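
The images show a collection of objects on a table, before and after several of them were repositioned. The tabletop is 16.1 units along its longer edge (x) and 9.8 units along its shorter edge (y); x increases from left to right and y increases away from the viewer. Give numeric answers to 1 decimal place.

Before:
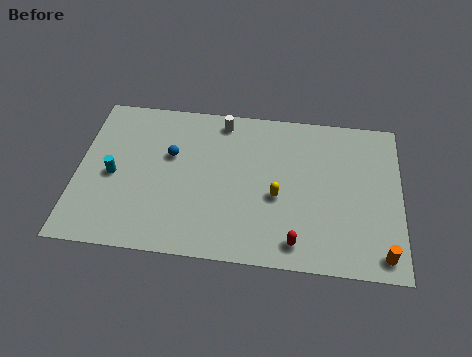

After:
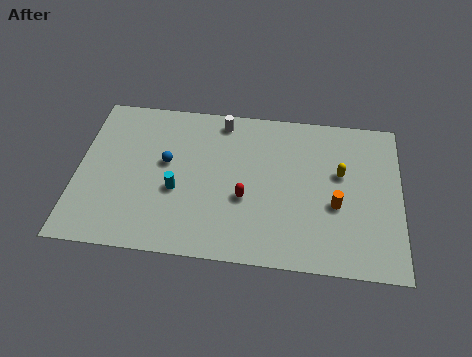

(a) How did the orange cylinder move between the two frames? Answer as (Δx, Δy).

(-2.3, 2.7)

The orange cylinder started near (15.2, 1.2) and ended near (12.9, 3.9).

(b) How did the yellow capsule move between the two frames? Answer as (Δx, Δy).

(3.1, 1.8)

The yellow capsule started near (10.0, 4.1) and ended near (13.1, 5.9).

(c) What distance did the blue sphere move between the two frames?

0.5

The blue sphere moved from about (4.6, 6.1) to (4.4, 5.6), a distance of √(0.2² + 0.5²) ≈ 0.5.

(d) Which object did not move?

the white cylinder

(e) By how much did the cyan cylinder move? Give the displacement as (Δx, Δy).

(3.2, -0.6)

The cyan cylinder was at about (1.8, 4.5) and moved to about (5.0, 3.9).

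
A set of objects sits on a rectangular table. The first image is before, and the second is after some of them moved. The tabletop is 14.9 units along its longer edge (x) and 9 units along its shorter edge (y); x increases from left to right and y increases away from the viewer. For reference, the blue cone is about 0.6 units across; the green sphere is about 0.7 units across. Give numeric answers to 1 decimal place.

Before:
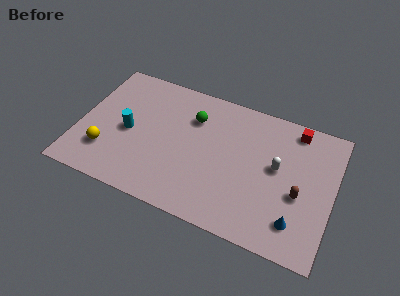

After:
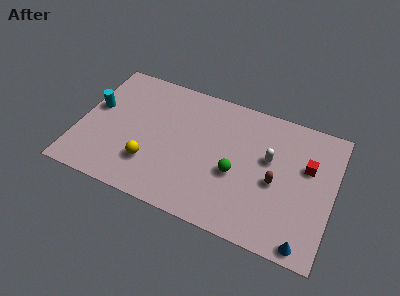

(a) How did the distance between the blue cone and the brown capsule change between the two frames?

+2.0

The distance was about 1.8 in the first image and 3.8 in the second, so they moved 2.0 units further apart.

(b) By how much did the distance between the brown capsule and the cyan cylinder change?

+0.8

Before: roughly 10.1 units apart; after: 10.9. That's 0.8 units further apart.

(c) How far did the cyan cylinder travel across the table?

2.3

From (2.9, 4.2) to (0.8, 5.2), the cyan cylinder covered √(2.1² + 1.0²) ≈ 2.3 units.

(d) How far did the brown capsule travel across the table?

1.4

The brown capsule moved from about (13.0, 3.7) to (11.6, 4.0), a distance of √(1.4² + 0.3²) ≈ 1.4.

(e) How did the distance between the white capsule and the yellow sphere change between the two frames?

-2.8

Before: roughly 10.1 units apart; after: 7.3. That's 2.8 units closer together.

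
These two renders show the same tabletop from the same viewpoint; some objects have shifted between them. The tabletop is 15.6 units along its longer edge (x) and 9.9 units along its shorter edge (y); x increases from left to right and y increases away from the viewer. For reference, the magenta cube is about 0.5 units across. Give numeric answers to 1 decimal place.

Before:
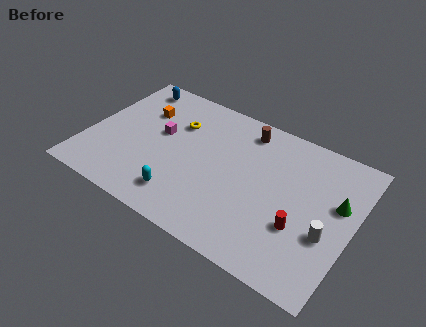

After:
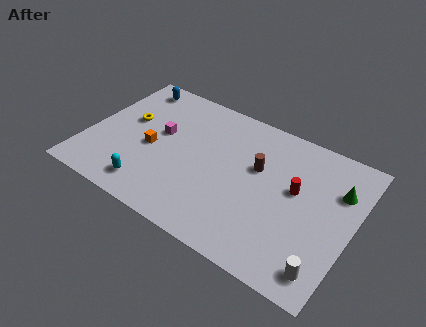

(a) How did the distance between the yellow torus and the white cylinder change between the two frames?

+3.2

Before: roughly 9.9 units apart; after: 13.1. That's 3.2 units further apart.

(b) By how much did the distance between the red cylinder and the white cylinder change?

+3.3

Before: roughly 1.5 units apart; after: 4.8. That's 3.3 units further apart.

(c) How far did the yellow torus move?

3.0

From (4.9, 6.9) to (2.1, 5.8), the yellow torus covered √(2.8² + 1.1²) ≈ 3.0 units.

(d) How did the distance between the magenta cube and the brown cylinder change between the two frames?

+0.4

Before: roughly 5.4 units apart; after: 5.8. That's 0.4 units further apart.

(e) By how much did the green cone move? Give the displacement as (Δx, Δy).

(-0.1, 0.9)

The green cone was at about (14.6, 6.0) and moved to about (14.5, 6.9).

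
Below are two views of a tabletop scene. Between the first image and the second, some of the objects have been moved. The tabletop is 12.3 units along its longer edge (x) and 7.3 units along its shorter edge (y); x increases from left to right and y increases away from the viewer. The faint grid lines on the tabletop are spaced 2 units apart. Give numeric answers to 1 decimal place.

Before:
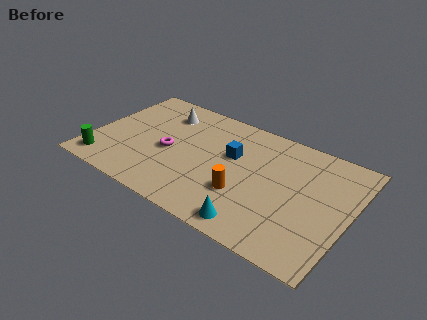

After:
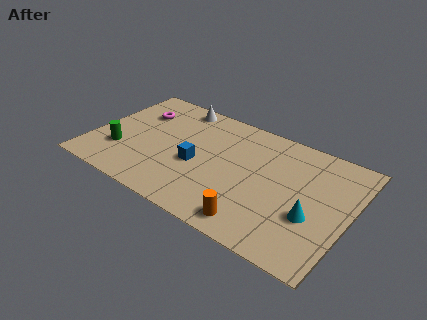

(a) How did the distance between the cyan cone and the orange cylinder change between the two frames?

+1.2

The distance was about 1.7 in the first image and 2.9 in the second, so they moved 1.2 units further apart.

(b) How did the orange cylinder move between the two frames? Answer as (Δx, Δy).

(0.8, -1.4)

The orange cylinder started near (7.5, 2.4) and ended near (8.3, 1.0).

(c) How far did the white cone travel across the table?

0.9

The white cone was near (3.0, 5.7) before and (3.5, 6.5) after, so it travelled √(0.5² + 0.8²) ≈ 0.9 units.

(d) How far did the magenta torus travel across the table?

2.7

The magenta torus moved from about (3.7, 3.3) to (1.8, 5.2), a distance of √(1.9² + 1.9²) ≈ 2.7.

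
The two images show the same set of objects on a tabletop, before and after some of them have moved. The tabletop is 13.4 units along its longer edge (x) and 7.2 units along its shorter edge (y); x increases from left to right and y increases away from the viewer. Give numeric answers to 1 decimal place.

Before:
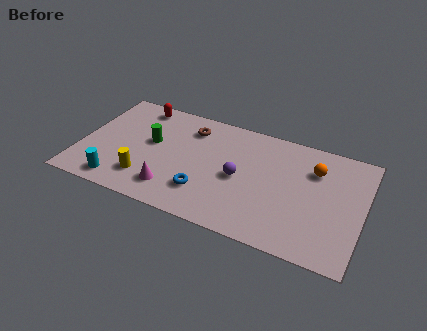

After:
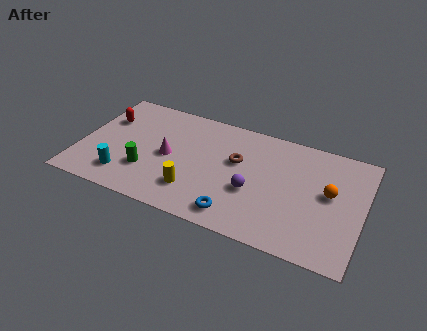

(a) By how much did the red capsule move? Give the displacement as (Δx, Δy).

(-1.4, -1.4)

The red capsule started near (2.4, 6.3) and ended near (1.0, 4.9).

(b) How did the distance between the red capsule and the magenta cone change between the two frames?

-1.8

Before: roughly 5.3 units apart; after: 3.5. That's 1.8 units closer together.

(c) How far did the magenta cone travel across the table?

2.0

From (4.6, 1.5) to (4.2, 3.5), the magenta cone covered √(0.4² + 2.0²) ≈ 2.0 units.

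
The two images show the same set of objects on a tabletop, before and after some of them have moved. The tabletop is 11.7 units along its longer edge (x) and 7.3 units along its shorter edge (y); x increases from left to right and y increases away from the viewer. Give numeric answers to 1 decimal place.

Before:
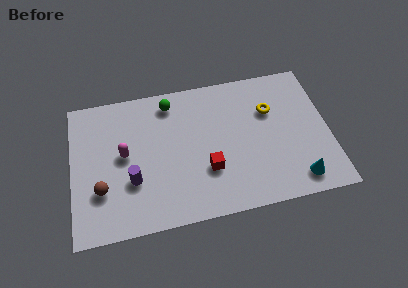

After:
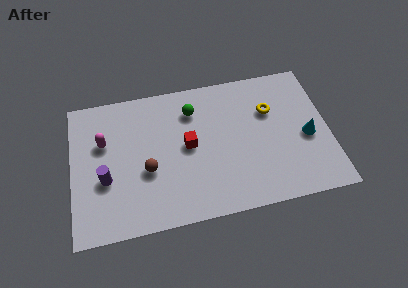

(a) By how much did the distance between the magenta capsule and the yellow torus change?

+0.8

They were about 6.8 units apart before and 7.6 after — 0.8 units further apart.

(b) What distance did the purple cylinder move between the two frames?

1.2

The purple cylinder moved from about (2.7, 2.5) to (1.5, 2.8), a distance of √(1.2² + 0.3²) ≈ 1.2.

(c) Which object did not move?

the yellow torus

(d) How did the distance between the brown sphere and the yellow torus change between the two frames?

-2.2

Before: roughly 8.2 units apart; after: 6.0. That's 2.2 units closer together.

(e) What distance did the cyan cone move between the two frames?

2.2

The cyan cone was near (10.1, 1.1) before and (10.7, 3.2) after, so it travelled √(0.6² + 2.1²) ≈ 2.2 units.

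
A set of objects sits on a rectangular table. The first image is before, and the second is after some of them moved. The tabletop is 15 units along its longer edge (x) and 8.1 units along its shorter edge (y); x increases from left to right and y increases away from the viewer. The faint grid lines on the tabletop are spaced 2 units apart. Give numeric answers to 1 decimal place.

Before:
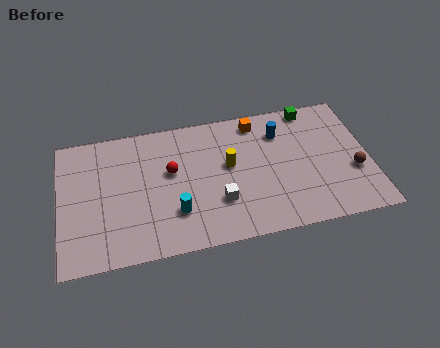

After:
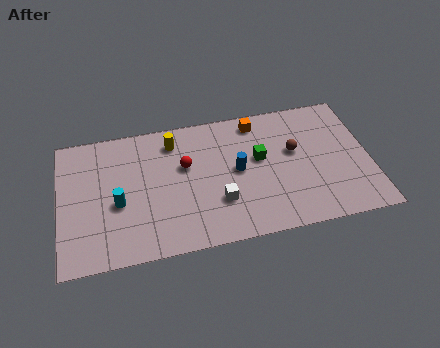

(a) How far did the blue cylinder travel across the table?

2.9

The blue cylinder moved from about (10.8, 6.1) to (8.6, 4.2), a distance of √(2.2² + 1.9²) ≈ 2.9.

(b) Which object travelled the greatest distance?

the green cube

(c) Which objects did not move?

the white cube and the orange cube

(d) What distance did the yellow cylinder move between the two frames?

3.3

From (8.2, 4.6) to (5.6, 6.6), the yellow cylinder covered √(2.6² + 2.0²) ≈ 3.3 units.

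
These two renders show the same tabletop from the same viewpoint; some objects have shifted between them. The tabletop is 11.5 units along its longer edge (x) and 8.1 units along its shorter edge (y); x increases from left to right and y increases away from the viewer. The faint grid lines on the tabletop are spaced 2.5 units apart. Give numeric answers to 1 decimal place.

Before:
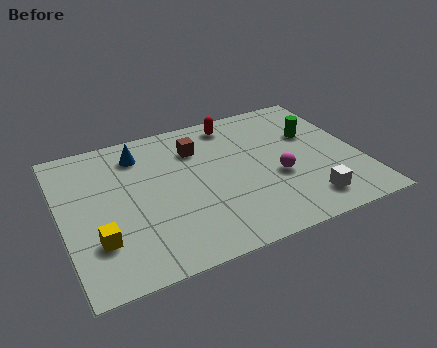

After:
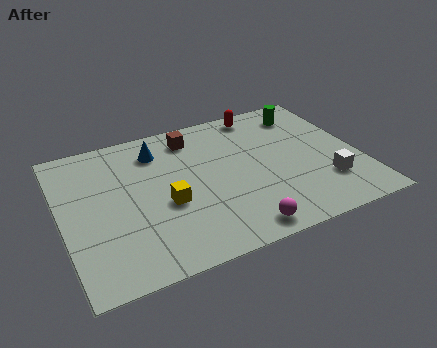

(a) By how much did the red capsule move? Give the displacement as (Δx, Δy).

(1.1, 0.2)

The red capsule was at about (7.0, 7.0) and moved to about (8.1, 7.2).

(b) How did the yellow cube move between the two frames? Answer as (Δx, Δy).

(2.7, 1.0)

From the two frames, the yellow cube sits at roughly (1.2, 2.3) before and (3.9, 3.3) after.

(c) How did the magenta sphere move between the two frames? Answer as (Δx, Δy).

(-1.8, -2.3)

The magenta sphere started near (8.2, 3.2) and ended near (6.4, 0.9).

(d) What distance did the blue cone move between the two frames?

0.7

The blue cone moved from about (3.2, 6.5) to (3.9, 6.4), a distance of √(0.7² + 0.1²) ≈ 0.7.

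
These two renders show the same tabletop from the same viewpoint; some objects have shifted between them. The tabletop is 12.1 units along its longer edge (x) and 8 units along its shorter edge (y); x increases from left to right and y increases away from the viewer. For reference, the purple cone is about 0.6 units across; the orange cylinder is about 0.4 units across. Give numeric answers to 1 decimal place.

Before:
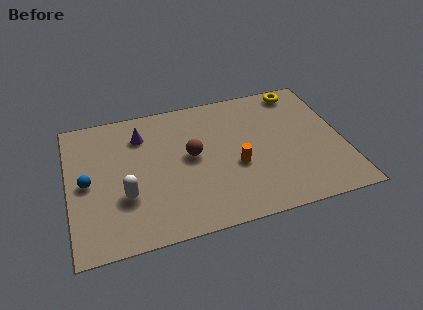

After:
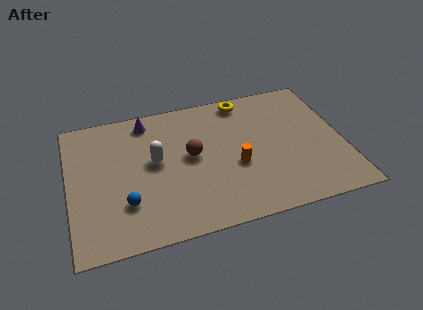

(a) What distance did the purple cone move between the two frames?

0.9

From (3.3, 6.1) to (3.6, 6.9), the purple cone covered √(0.3² + 0.8²) ≈ 0.9 units.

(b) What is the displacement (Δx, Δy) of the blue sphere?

(1.6, -1.6)

From the two frames, the blue sphere sits at roughly (0.8, 3.9) before and (2.4, 2.3) after.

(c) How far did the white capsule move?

2.2

The white capsule was near (2.4, 2.7) before and (3.8, 4.4) after, so it travelled √(1.4² + 1.7²) ≈ 2.2 units.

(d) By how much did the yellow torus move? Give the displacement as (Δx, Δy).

(-2.5, 0.0)

The yellow torus started near (10.5, 7.1) and ended near (8.0, 7.1).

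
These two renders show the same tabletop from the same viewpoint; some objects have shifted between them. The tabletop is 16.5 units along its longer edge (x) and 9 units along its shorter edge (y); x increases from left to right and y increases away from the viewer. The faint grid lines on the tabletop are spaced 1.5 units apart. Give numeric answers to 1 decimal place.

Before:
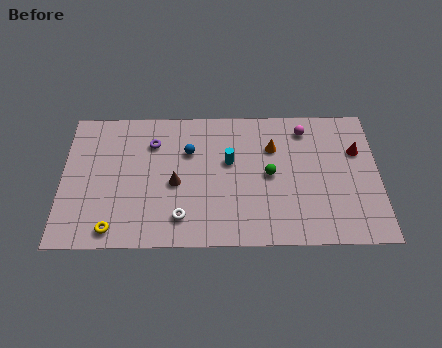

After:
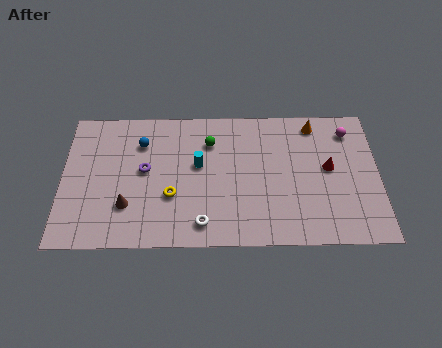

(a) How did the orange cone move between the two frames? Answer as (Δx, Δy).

(2.2, 1.5)

The orange cone was at about (11.0, 6.3) and moved to about (13.2, 7.8).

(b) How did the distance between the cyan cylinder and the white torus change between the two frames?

-0.6

They were about 4.4 units apart before and 3.8 after — 0.6 units closer together.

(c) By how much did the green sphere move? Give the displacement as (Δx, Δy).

(-3.1, 2.2)

The green sphere started near (10.8, 4.5) and ended near (7.7, 6.7).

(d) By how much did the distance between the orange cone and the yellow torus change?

-1.0

The distance was about 9.8 in the first image and 8.8 in the second, so they moved 1.0 units closer together.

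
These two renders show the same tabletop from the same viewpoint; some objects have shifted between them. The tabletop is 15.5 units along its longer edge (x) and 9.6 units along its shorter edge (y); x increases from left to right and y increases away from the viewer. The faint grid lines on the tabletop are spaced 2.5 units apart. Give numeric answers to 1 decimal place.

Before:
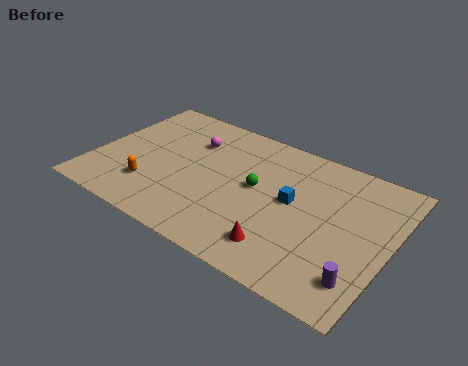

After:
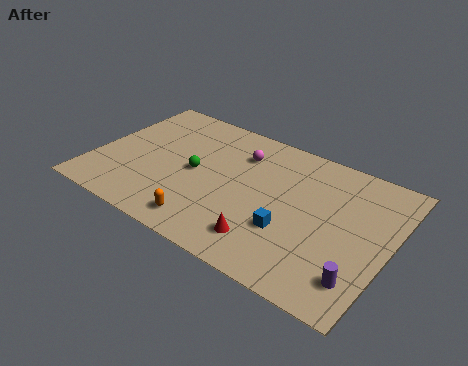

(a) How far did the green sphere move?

3.2

The green sphere moved from about (8.5, 5.2) to (5.3, 4.7), a distance of √(3.2² + 0.5²) ≈ 3.2.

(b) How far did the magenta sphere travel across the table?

2.6

The magenta sphere was near (4.7, 6.9) before and (7.3, 7.2) after, so it travelled √(2.6² + 0.3²) ≈ 2.6 units.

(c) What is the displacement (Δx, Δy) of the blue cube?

(0.2, -2.0)

The blue cube was at about (10.4, 5.2) and moved to about (10.6, 3.2).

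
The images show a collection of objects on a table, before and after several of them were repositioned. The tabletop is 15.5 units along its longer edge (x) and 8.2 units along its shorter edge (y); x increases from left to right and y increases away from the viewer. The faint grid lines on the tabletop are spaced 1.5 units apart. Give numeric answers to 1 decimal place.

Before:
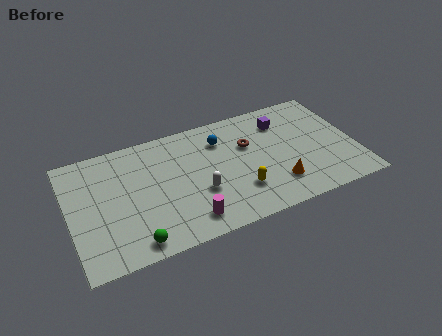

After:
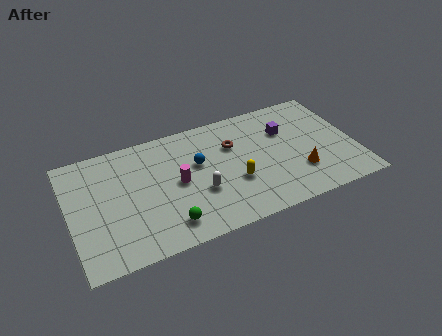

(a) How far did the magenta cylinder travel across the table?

2.7

The magenta cylinder was near (6.1, 1.4) before and (5.8, 4.1) after, so it travelled √(0.3² + 2.7²) ≈ 2.7 units.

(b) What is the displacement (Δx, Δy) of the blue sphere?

(-1.4, -1.2)

The blue sphere was at about (8.4, 6.2) and moved to about (7.0, 5.0).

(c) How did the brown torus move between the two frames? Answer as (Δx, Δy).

(-0.8, 0.3)

The brown torus was at about (9.8, 5.3) and moved to about (9.0, 5.6).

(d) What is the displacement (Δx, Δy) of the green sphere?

(1.8, 0.5)

From the two frames, the green sphere sits at roughly (3.2, 1.0) before and (5.0, 1.5) after.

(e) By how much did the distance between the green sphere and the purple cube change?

-2.1

The distance was about 10.1 in the first image and 8.0 in the second, so they moved 2.1 units closer together.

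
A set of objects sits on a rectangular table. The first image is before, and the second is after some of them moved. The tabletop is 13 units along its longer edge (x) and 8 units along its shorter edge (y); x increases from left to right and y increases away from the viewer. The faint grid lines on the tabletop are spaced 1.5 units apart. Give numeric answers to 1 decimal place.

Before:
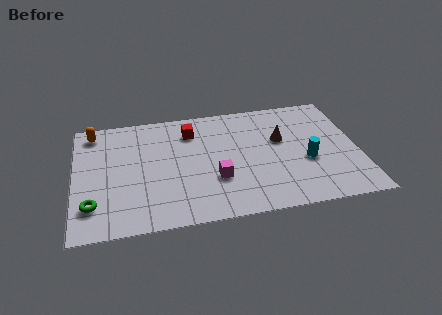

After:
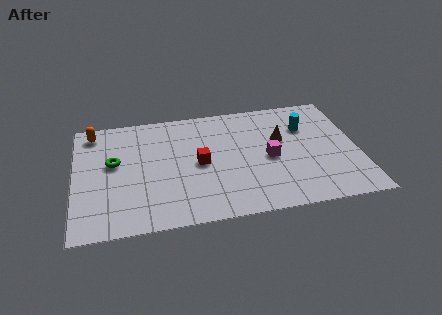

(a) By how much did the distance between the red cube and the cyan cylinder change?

-0.7

Before: roughly 6.0 units apart; after: 5.3. That's 0.7 units closer together.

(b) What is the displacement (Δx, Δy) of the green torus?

(1.0, 2.7)

From the two frames, the green torus sits at roughly (0.8, 1.9) before and (1.8, 4.6) after.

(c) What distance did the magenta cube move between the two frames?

2.7

From (6.4, 2.7) to (8.9, 3.7), the magenta cube covered √(2.5² + 1.0²) ≈ 2.7 units.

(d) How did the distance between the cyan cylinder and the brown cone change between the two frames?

-0.6

They were about 2.0 units apart before and 1.4 after — 0.6 units closer together.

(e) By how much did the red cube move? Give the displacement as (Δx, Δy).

(0.3, -2.3)

From the two frames, the red cube sits at roughly (5.4, 6.2) before and (5.7, 3.9) after.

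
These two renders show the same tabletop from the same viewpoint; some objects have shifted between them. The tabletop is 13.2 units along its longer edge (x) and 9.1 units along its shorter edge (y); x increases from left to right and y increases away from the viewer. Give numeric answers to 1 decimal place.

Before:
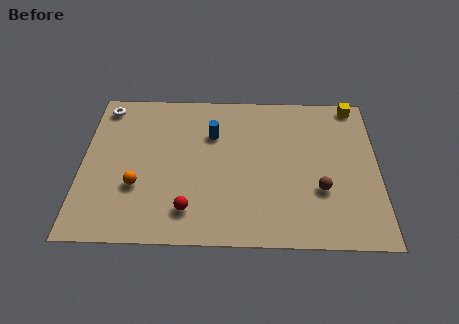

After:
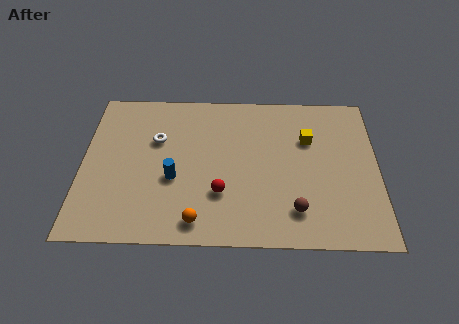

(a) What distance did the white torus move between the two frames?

3.1

The white torus was near (0.9, 7.9) before and (3.3, 5.9) after, so it travelled √(2.4² + 2.0²) ≈ 3.1 units.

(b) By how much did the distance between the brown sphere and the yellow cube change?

-1.2

Before: roughly 5.4 units apart; after: 4.2. That's 1.2 units closer together.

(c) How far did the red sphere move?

1.7

The red sphere moved from about (4.8, 1.8) to (6.2, 2.8), a distance of √(1.4² + 1.0²) ≈ 1.7.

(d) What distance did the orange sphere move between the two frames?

3.3

The orange sphere moved from about (2.5, 3.1) to (5.2, 1.2), a distance of √(2.7² + 1.9²) ≈ 3.3.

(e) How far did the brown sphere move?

1.6

The brown sphere was near (10.6, 3.1) before and (9.5, 1.9) after, so it travelled √(1.1² + 1.2²) ≈ 1.6 units.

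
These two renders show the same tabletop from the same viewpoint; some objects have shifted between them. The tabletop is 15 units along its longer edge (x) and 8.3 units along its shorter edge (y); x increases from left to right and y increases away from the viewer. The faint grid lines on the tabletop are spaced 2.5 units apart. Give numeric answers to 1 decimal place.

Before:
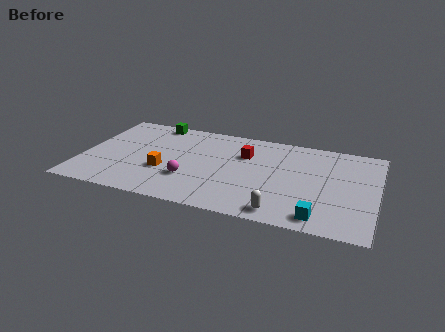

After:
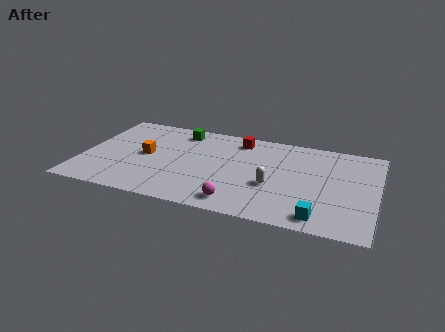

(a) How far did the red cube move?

1.4

The red cube was near (8.2, 5.7) before and (7.8, 7.0) after, so it travelled √(0.4² + 1.3²) ≈ 1.4 units.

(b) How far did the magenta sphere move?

3.0

The magenta sphere was near (5.6, 2.6) before and (8.2, 1.2) after, so it travelled √(2.6² + 1.4²) ≈ 3.0 units.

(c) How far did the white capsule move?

2.3

The white capsule was near (10.4, 1.0) before and (9.8, 3.2) after, so it travelled √(0.6² + 2.2²) ≈ 2.3 units.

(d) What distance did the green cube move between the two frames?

1.5

The green cube moved from about (3.3, 7.5) to (4.7, 7.0), a distance of √(1.4² + 0.5²) ≈ 1.5.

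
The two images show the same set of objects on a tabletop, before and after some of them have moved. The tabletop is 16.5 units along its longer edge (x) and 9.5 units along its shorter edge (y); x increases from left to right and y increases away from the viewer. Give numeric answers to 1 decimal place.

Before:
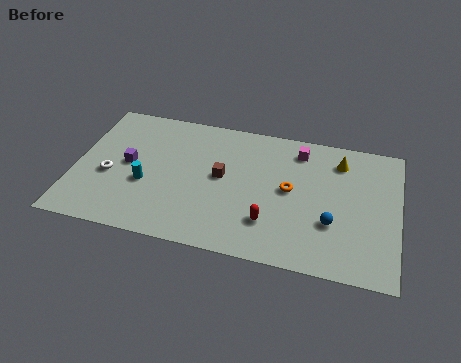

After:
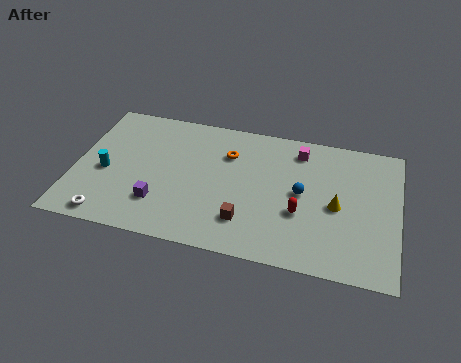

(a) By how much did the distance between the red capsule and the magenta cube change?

-1.1

Before: roughly 5.5 units apart; after: 4.4. That's 1.1 units closer together.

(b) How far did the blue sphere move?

2.3

The blue sphere moved from about (13.2, 3.2) to (11.6, 4.9), a distance of √(1.6² + 1.7²) ≈ 2.3.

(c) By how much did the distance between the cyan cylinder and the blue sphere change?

+0.5

They were about 9.5 units apart before and 10.0 after — 0.5 units further apart.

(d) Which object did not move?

the magenta cube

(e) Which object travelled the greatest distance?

the orange torus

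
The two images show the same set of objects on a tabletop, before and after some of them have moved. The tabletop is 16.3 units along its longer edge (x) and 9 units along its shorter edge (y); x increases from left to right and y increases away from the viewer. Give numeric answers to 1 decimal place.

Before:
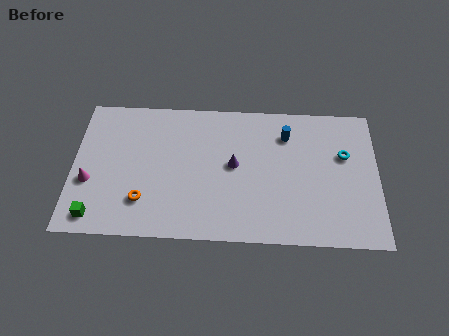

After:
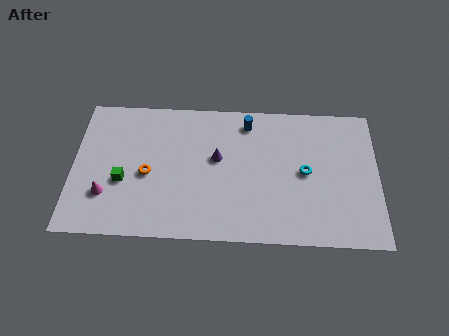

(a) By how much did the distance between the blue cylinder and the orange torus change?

-2.5

Before: roughly 8.9 units apart; after: 6.4. That's 2.5 units closer together.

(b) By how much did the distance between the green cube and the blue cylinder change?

-3.8

They were about 11.6 units apart before and 7.8 after — 3.8 units closer together.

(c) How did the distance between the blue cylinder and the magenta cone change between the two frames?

-2.1

The distance was about 11.1 in the first image and 9.0 in the second, so they moved 2.1 units closer together.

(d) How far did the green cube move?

2.7

The green cube moved from about (1.3, 1.2) to (2.7, 3.5), a distance of √(1.4² + 2.3²) ≈ 2.7.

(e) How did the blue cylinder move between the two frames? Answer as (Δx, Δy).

(-2.1, 0.7)

The blue cylinder was at about (11.4, 6.9) and moved to about (9.3, 7.6).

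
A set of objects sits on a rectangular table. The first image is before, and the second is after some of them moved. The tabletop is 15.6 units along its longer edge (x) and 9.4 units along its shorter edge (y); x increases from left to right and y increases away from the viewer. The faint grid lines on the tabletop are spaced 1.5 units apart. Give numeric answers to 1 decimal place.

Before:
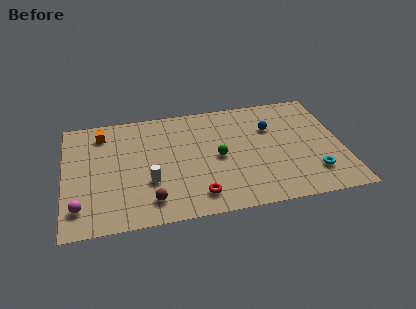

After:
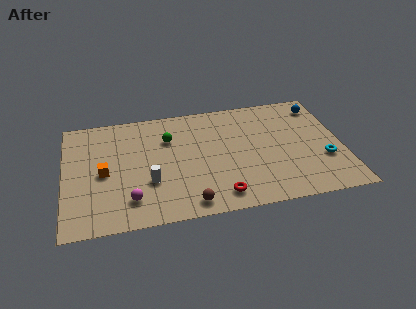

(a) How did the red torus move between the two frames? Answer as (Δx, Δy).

(1.2, -0.2)

From the two frames, the red torus sits at roughly (7.3, 1.6) before and (8.5, 1.4) after.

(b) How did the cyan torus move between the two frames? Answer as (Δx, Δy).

(0.7, 1.0)

The cyan torus was at about (13.8, 2.2) and moved to about (14.5, 3.2).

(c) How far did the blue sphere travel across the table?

3.2

From (11.7, 6.4) to (14.6, 7.8), the blue sphere covered √(2.9² + 1.4²) ≈ 3.2 units.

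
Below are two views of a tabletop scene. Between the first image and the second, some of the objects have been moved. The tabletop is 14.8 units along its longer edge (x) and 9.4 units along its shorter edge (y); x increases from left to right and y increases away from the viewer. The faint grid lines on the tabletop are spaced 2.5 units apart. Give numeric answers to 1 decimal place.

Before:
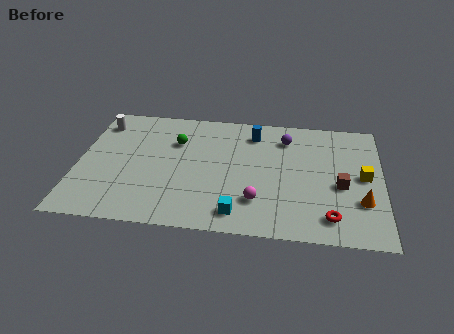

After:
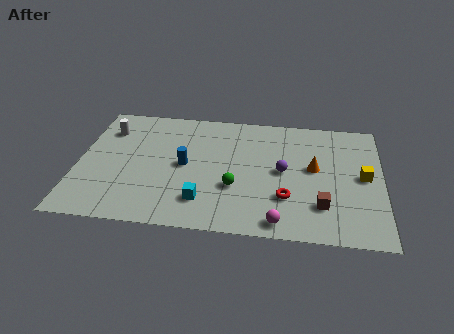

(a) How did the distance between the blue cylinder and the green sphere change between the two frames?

-1.1

They were about 4.0 units apart before and 2.9 after — 1.1 units closer together.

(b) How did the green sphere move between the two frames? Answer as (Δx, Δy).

(3.0, -3.2)

The green sphere was at about (4.7, 6.5) and moved to about (7.7, 3.3).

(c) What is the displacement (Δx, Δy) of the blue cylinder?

(-3.3, -2.9)

The blue cylinder was at about (8.5, 7.6) and moved to about (5.2, 4.7).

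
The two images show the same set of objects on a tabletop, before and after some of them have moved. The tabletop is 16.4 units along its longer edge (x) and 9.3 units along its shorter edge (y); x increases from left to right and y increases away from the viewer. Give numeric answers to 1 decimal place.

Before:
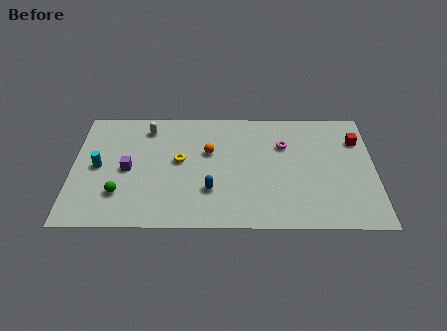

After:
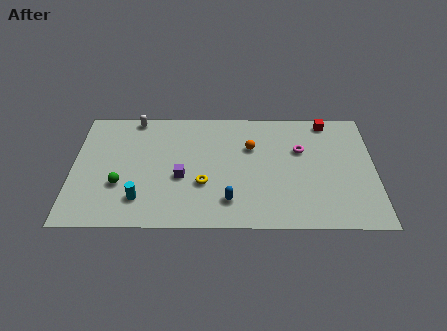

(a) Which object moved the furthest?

the cyan cylinder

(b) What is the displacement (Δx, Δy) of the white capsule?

(-0.7, 0.8)

The white capsule was at about (4.0, 7.7) and moved to about (3.3, 8.5).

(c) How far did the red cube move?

2.2

From (15.5, 6.8) to (13.9, 8.3), the red cube covered √(1.6² + 1.5²) ≈ 2.2 units.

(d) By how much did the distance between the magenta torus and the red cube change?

-1.3

They were about 4.0 units apart before and 2.7 after — 1.3 units closer together.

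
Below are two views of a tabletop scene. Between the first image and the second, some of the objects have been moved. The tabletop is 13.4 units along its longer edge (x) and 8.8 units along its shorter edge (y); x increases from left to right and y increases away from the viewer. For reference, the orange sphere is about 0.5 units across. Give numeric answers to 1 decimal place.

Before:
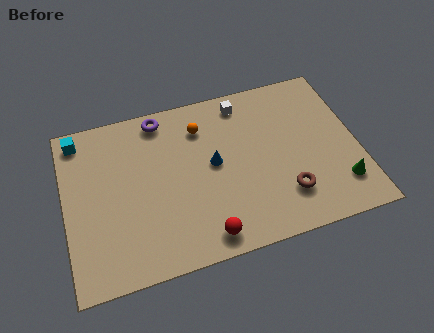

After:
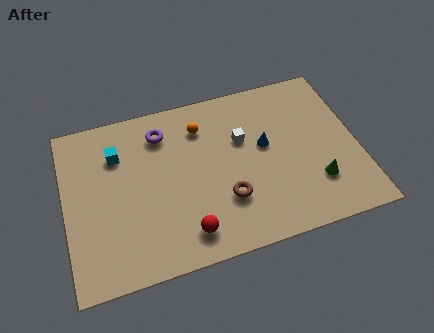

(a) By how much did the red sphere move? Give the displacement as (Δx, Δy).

(-0.8, 0.4)

The red sphere started near (6.1, 1.1) and ended near (5.3, 1.5).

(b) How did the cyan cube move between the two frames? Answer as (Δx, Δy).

(1.7, -1.3)

The cyan cube started near (0.8, 7.7) and ended near (2.5, 6.4).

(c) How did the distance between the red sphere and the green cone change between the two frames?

-0.3

The distance was about 6.4 in the first image and 6.1 in the second, so they moved 0.3 units closer together.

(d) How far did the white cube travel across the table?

2.0

The white cube was near (8.4, 7.6) before and (8.2, 5.6) after, so it travelled √(0.2² + 2.0²) ≈ 2.0 units.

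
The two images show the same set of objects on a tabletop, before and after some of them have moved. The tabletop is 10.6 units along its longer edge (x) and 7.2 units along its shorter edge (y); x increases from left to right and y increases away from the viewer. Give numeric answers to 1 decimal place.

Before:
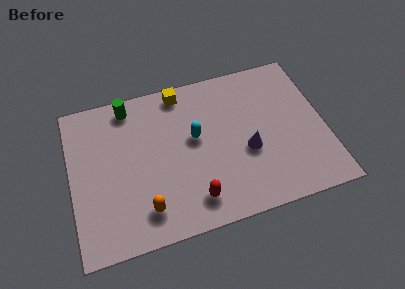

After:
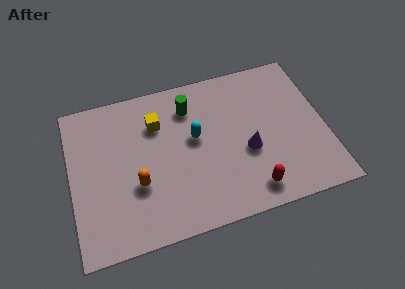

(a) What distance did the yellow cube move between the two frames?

1.6

The yellow cube moved from about (4.8, 6.4) to (3.7, 5.2), a distance of √(1.1² + 1.2²) ≈ 1.6.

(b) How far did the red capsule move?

2.4

The red capsule moved from about (4.9, 1.3) to (7.3, 1.1), a distance of √(2.4² + 0.2²) ≈ 2.4.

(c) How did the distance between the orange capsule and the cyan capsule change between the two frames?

-0.6

Before: roughly 3.5 units apart; after: 2.9. That's 0.6 units closer together.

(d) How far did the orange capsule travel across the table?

1.2

The orange capsule moved from about (2.9, 1.4) to (2.7, 2.6), a distance of √(0.2² + 1.2²) ≈ 1.2.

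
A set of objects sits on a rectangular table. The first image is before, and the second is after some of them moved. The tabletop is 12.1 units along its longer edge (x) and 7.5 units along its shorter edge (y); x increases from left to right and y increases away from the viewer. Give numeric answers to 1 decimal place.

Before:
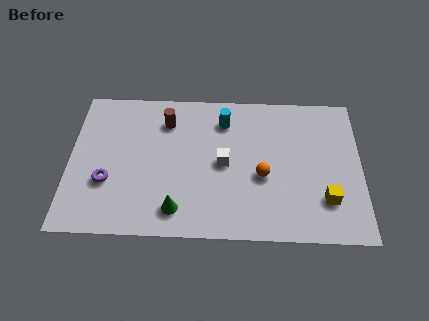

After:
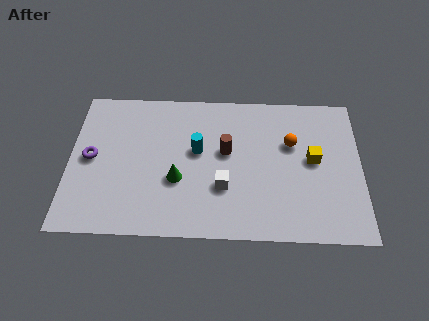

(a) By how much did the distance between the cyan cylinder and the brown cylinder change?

-1.2

Before: roughly 2.4 units apart; after: 1.2. That's 1.2 units closer together.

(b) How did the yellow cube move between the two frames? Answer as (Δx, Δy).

(-0.5, 2.0)

The yellow cube was at about (10.6, 2.0) and moved to about (10.1, 4.0).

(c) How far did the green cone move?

1.5

The green cone moved from about (4.5, 1.3) to (4.5, 2.8), a distance of √(0.0² + 1.5²) ≈ 1.5.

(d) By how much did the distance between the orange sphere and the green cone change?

+1.2

Before: roughly 3.9 units apart; after: 5.1. That's 1.2 units further apart.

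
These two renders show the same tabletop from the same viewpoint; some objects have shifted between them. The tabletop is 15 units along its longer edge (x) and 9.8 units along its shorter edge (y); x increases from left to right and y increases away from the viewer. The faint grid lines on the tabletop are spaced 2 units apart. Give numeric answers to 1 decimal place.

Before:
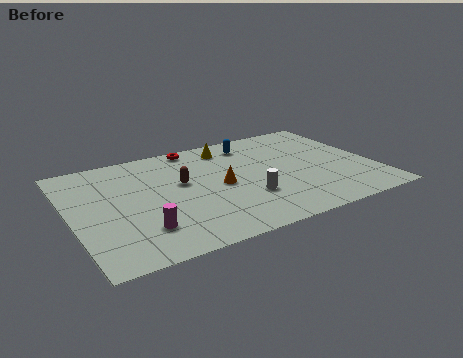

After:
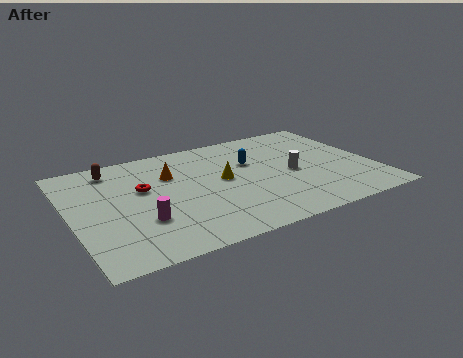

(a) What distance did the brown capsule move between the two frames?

4.0

The brown capsule moved from about (5.5, 5.7) to (2.4, 8.3), a distance of √(3.1² + 2.6²) ≈ 4.0.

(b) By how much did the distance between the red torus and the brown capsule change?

-0.7

They were about 3.4 units apart before and 2.7 after — 0.7 units closer together.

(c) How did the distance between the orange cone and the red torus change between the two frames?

-2.6

They were about 4.3 units apart before and 1.7 after — 2.6 units closer together.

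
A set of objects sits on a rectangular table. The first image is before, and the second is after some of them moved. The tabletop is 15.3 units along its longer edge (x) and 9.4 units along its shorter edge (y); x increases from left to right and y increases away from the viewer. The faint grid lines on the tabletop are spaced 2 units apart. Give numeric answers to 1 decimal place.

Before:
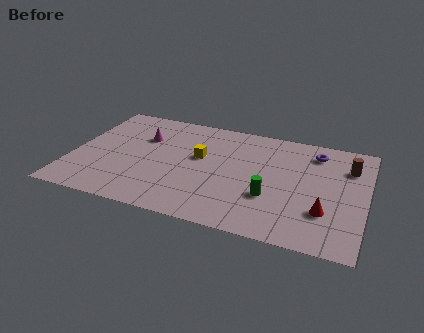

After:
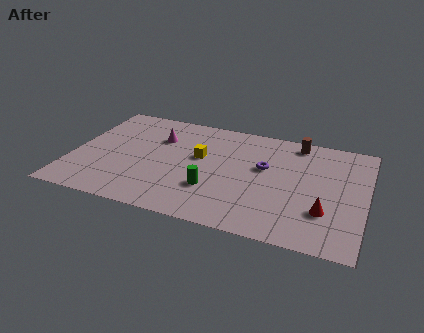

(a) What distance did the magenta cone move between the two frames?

0.8

The magenta cone moved from about (3.5, 6.4) to (4.3, 6.6), a distance of √(0.8² + 0.2²) ≈ 0.8.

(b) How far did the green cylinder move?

3.0

From (10.5, 3.2) to (7.5, 2.9), the green cylinder covered √(3.0² + 0.3²) ≈ 3.0 units.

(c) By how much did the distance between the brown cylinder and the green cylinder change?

+1.4

The distance was about 5.3 in the first image and 6.7 in the second, so they moved 1.4 units further apart.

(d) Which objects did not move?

the yellow cube and the red cone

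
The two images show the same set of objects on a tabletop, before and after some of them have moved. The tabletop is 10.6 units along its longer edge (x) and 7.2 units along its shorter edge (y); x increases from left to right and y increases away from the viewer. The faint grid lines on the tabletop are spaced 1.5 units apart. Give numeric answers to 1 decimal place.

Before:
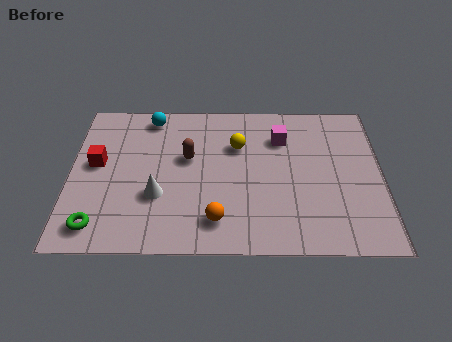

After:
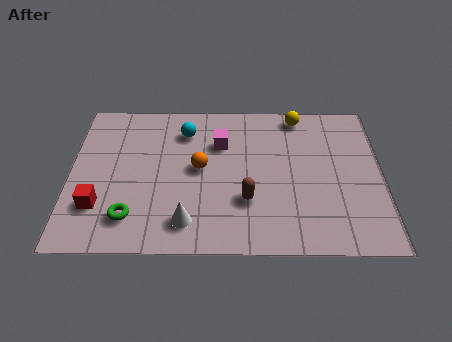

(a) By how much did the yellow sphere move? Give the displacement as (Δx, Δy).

(2.1, 1.5)

The yellow sphere started near (5.7, 4.9) and ended near (7.8, 6.4).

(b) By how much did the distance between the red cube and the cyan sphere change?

+1.7

The distance was about 2.9 in the first image and 4.6 in the second, so they moved 1.7 units further apart.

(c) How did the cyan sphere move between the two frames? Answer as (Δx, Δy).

(1.2, -0.7)

The cyan sphere was at about (2.7, 6.3) and moved to about (3.9, 5.6).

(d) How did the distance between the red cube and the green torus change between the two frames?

-1.7

Before: roughly 2.9 units apart; after: 1.2. That's 1.7 units closer together.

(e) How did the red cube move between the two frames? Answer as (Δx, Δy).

(0.1, -2.0)

The red cube started near (0.9, 4.0) and ended near (1.0, 2.0).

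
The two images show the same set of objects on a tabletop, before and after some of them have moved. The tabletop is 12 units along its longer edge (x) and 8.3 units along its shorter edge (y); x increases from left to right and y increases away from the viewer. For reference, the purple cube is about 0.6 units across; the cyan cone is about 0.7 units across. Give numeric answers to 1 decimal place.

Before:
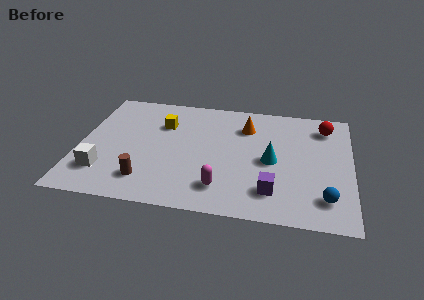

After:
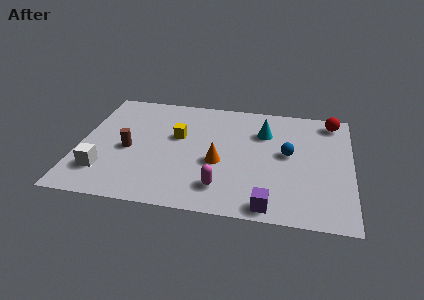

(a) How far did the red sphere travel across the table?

0.6

The red sphere moved from about (10.8, 6.7) to (11.1, 7.2), a distance of √(0.3² + 0.5²) ≈ 0.6.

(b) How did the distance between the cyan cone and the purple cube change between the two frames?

+3.0

They were about 2.1 units apart before and 5.1 after — 3.0 units further apart.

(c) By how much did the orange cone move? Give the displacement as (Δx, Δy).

(-1.1, -2.8)

The orange cone started near (7.3, 6.2) and ended near (6.2, 3.4).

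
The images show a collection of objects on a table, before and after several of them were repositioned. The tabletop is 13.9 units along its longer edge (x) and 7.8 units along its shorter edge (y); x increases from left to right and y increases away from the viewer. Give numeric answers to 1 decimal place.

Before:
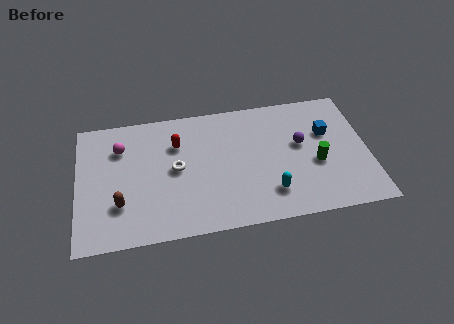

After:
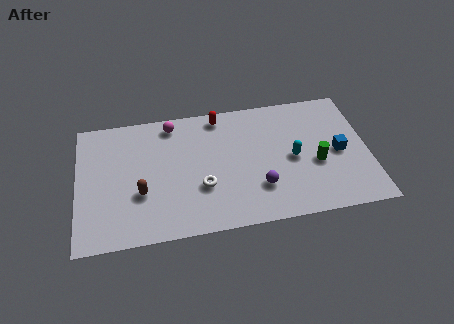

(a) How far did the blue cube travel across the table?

1.4

The blue cube moved from about (12.0, 5.0) to (12.5, 3.7), a distance of √(0.5² + 1.3²) ≈ 1.4.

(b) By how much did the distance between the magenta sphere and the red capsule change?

-0.4

The distance was about 2.7 in the first image and 2.3 in the second, so they moved 0.4 units closer together.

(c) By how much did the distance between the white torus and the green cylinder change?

-1.2

The distance was about 6.7 in the first image and 5.5 in the second, so they moved 1.2 units closer together.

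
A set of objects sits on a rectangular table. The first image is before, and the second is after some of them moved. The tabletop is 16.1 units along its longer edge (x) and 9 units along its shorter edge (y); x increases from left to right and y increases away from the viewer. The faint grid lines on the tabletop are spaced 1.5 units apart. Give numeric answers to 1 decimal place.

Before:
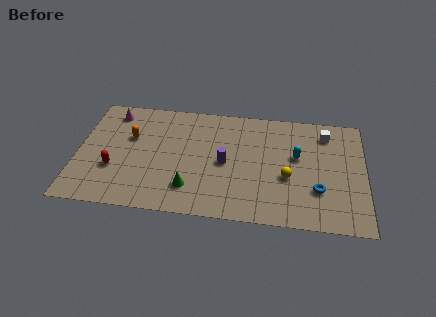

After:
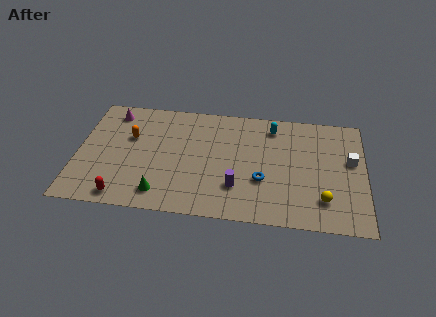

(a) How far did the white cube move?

2.4

The white cube moved from about (13.9, 7.3) to (15.3, 5.3), a distance of √(1.4² + 2.0²) ≈ 2.4.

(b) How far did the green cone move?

1.7

From (6.4, 2.1) to (4.8, 1.5), the green cone covered √(1.6² + 0.6²) ≈ 1.7 units.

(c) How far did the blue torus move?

3.1

The blue torus moved from about (13.5, 2.8) to (10.4, 3.2), a distance of √(3.1² + 0.4²) ≈ 3.1.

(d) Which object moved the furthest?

the blue torus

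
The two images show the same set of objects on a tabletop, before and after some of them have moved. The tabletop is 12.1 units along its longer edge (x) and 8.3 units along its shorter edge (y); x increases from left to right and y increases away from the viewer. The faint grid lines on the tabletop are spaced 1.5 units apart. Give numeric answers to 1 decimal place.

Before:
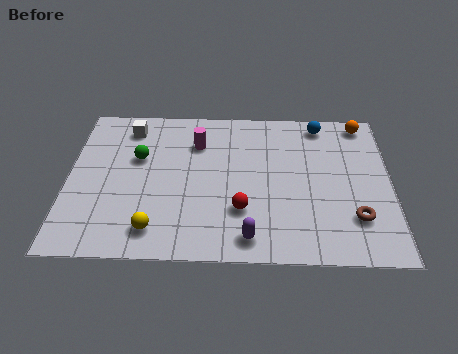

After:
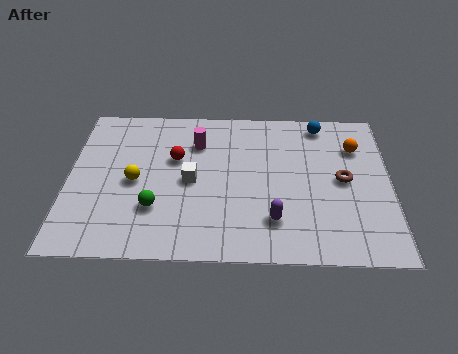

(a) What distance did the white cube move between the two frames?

3.8

From (2.2, 6.9) to (4.6, 4.0), the white cube covered √(2.4² + 2.9²) ≈ 3.8 units.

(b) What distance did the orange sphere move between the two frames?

1.4

From (11.1, 7.4) to (10.8, 6.0), the orange sphere covered √(0.3² + 1.4²) ≈ 1.4 units.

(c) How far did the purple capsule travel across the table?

1.3

The purple capsule moved from about (6.8, 1.1) to (7.7, 2.0), a distance of √(0.9² + 0.9²) ≈ 1.3.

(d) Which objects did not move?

the blue sphere and the magenta cylinder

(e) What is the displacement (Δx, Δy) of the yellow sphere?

(-0.8, 2.5)

The yellow sphere started near (3.3, 1.4) and ended near (2.5, 3.9).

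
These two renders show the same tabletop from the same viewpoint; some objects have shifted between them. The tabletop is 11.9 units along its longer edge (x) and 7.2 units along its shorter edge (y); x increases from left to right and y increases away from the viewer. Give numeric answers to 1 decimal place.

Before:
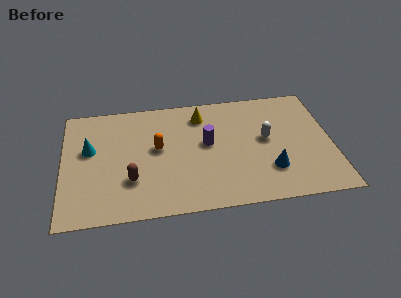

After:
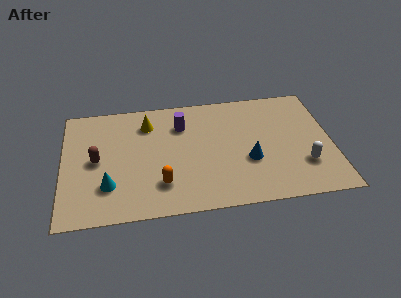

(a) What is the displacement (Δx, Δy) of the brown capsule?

(-1.5, 1.4)

The brown capsule was at about (3.0, 2.2) and moved to about (1.5, 3.6).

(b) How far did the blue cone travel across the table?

1.1

From (9.1, 2.0) to (8.2, 2.7), the blue cone covered √(0.9² + 0.7²) ≈ 1.1 units.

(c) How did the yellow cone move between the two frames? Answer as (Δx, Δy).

(-2.4, -0.2)

The yellow cone was at about (6.2, 5.8) and moved to about (3.8, 5.6).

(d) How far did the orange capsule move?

2.2

The orange capsule was near (4.2, 4.0) before and (4.3, 1.8) after, so it travelled √(0.1² + 2.2²) ≈ 2.2 units.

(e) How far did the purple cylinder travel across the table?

1.7

The purple cylinder moved from about (6.4, 4.0) to (5.3, 5.3), a distance of √(1.1² + 1.3²) ≈ 1.7.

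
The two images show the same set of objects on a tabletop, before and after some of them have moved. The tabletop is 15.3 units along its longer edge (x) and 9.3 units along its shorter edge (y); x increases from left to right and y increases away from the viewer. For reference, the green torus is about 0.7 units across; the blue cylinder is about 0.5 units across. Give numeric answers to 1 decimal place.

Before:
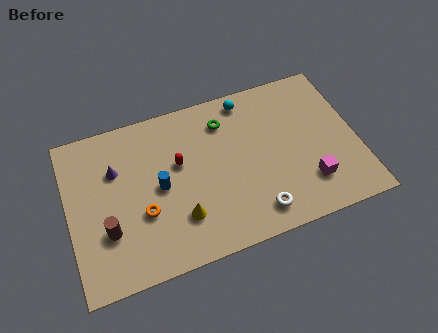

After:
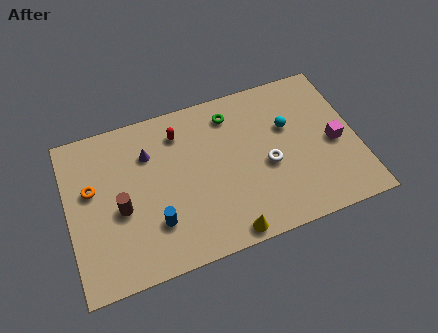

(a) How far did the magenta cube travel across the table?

2.5

From (12.5, 2.3) to (14.1, 4.2), the magenta cube covered √(1.6² + 1.9²) ≈ 2.5 units.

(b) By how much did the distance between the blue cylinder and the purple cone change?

+1.3

The distance was about 2.8 in the first image and 4.1 in the second, so they moved 1.3 units further apart.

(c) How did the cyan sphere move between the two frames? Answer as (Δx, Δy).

(2.0, -2.3)

From the two frames, the cyan sphere sits at roughly (9.8, 8.2) before and (11.8, 5.9) after.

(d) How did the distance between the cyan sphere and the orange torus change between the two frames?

+2.8

The distance was about 7.7 in the first image and 10.5 in the second, so they moved 2.8 units further apart.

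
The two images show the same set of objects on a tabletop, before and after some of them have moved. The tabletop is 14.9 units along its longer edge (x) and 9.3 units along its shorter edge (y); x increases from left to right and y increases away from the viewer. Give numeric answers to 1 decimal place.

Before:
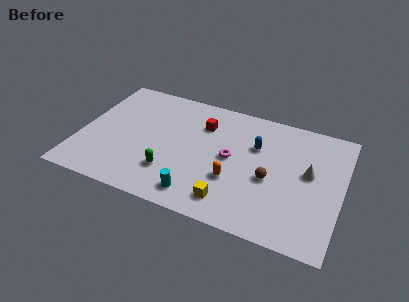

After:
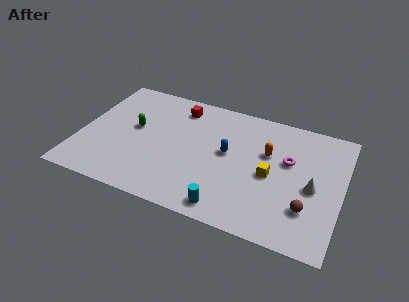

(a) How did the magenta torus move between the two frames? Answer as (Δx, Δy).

(3.2, 0.9)

The magenta torus was at about (8.6, 4.8) and moved to about (11.8, 5.7).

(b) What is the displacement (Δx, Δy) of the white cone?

(0.3, -1.0)

The white cone was at about (13.0, 5.2) and moved to about (13.3, 4.2).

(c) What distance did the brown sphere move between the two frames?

2.6

The brown sphere moved from about (10.9, 4.0) to (13.1, 2.6), a distance of √(2.2² + 1.4²) ≈ 2.6.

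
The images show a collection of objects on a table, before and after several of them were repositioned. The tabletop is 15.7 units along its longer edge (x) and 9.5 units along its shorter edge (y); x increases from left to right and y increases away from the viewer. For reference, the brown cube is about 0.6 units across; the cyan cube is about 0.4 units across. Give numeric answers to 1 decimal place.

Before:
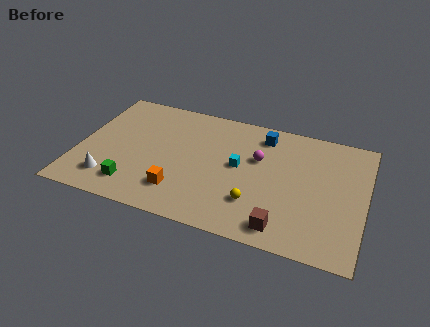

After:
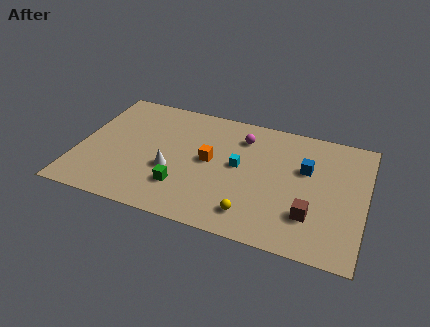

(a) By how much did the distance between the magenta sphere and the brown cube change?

+1.3

They were about 5.0 units apart before and 6.3 after — 1.3 units further apart.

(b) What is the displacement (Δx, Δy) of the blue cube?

(2.5, -1.9)

The blue cube was at about (9.9, 7.9) and moved to about (12.4, 6.0).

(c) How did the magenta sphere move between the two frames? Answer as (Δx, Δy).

(-1.0, 1.4)

The magenta sphere was at about (9.8, 6.0) and moved to about (8.8, 7.4).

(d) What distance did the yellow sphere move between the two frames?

0.9

From (9.9, 2.6) to (9.8, 1.7), the yellow sphere covered √(0.1² + 0.9²) ≈ 0.9 units.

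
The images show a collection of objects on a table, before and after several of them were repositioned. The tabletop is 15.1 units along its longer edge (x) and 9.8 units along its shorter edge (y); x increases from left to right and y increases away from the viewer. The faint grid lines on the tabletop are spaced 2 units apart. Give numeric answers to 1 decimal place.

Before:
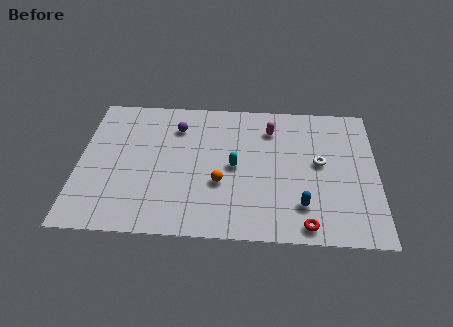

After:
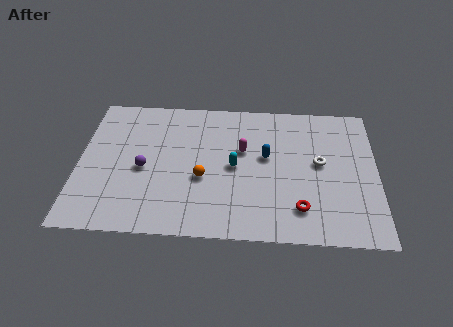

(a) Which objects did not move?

the white torus and the cyan capsule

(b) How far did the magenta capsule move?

2.1

The magenta capsule moved from about (9.7, 7.6) to (8.3, 6.0), a distance of √(1.4² + 1.6²) ≈ 2.1.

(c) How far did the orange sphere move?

0.9

From (7.2, 3.6) to (6.3, 3.9), the orange sphere covered √(0.9² + 0.3²) ≈ 0.9 units.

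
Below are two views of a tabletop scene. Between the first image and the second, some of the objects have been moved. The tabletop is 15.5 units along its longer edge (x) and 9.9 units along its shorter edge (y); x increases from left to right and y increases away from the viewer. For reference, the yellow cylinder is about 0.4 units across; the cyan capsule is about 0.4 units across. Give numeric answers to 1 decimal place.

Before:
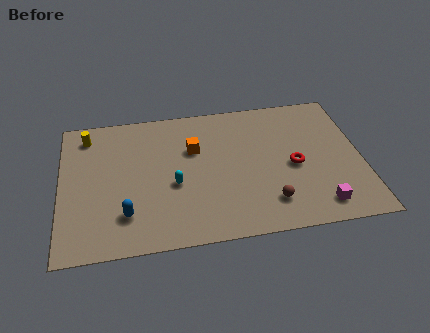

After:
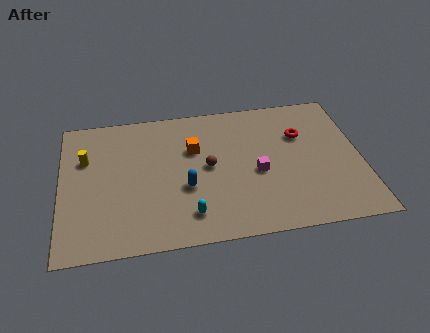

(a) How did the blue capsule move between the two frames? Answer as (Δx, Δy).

(3.1, 1.4)

From the two frames, the blue capsule sits at roughly (3.3, 2.4) before and (6.4, 3.8) after.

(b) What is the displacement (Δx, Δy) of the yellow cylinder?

(-0.1, -1.7)

From the two frames, the yellow cylinder sits at roughly (1.4, 8.3) before and (1.3, 6.6) after.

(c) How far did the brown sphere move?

4.2

The brown sphere moved from about (10.6, 2.1) to (7.6, 5.1), a distance of √(3.0² + 3.0²) ≈ 4.2.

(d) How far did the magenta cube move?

4.1

The magenta cube was near (13.1, 1.5) before and (10.1, 4.3) after, so it travelled √(3.0² + 2.8²) ≈ 4.1 units.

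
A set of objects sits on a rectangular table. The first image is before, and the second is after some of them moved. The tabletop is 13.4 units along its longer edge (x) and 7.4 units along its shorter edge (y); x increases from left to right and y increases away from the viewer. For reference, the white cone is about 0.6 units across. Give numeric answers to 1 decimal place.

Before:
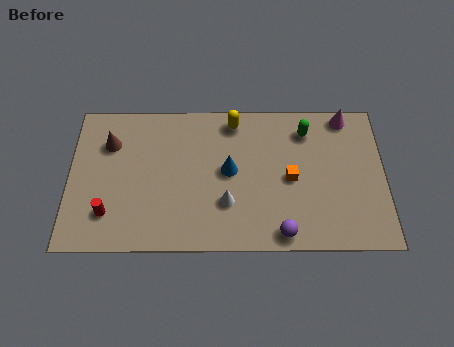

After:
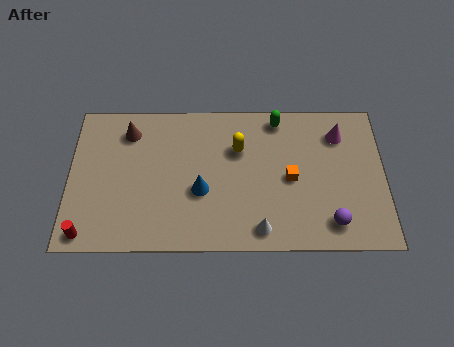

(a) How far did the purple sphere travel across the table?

2.2

The purple sphere moved from about (9.0, 0.8) to (11.1, 1.3), a distance of √(2.1² + 0.5²) ≈ 2.2.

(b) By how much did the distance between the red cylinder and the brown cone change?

+1.9

They were about 3.5 units apart before and 5.4 after — 1.9 units further apart.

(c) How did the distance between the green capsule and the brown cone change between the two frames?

-2.0

The distance was about 8.4 in the first image and 6.4 in the second, so they moved 2.0 units closer together.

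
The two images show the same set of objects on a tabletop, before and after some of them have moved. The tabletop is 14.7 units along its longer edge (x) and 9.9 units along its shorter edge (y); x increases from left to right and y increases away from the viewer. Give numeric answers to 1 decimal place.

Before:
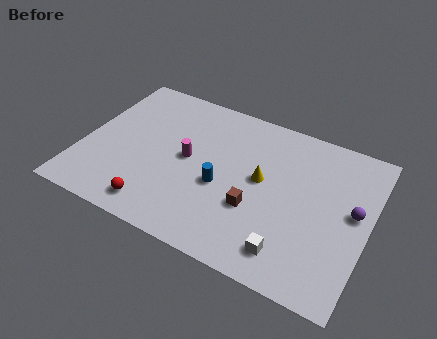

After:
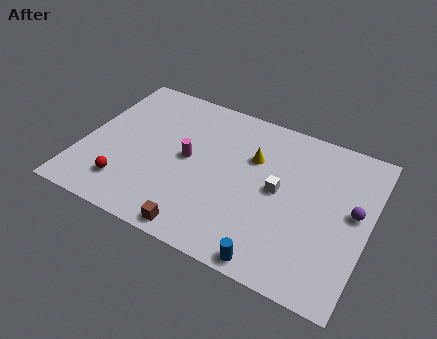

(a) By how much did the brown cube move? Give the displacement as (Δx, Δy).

(-2.5, -2.6)

From the two frames, the brown cube sits at roughly (9.1, 3.5) before and (6.6, 0.9) after.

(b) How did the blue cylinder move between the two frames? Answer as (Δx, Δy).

(3.1, -3.3)

From the two frames, the blue cylinder sits at roughly (7.3, 4.1) before and (10.4, 0.8) after.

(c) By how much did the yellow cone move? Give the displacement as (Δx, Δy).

(-0.6, 1.2)

From the two frames, the yellow cone sits at roughly (9.2, 5.4) before and (8.6, 6.6) after.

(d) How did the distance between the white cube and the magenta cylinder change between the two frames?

-1.9

Before: roughly 6.6 units apart; after: 4.7. That's 1.9 units closer together.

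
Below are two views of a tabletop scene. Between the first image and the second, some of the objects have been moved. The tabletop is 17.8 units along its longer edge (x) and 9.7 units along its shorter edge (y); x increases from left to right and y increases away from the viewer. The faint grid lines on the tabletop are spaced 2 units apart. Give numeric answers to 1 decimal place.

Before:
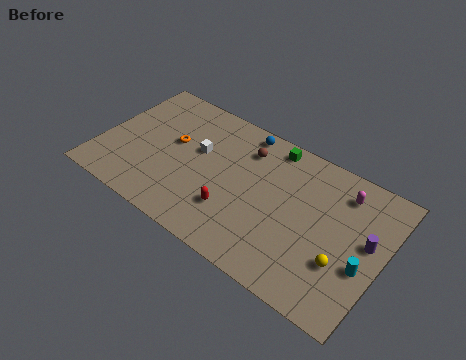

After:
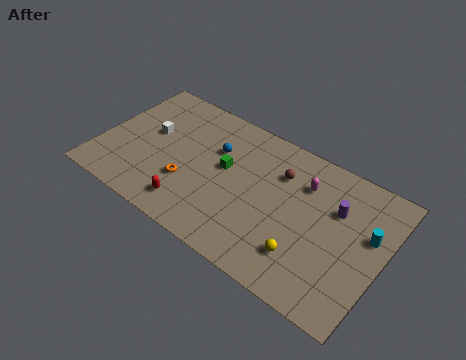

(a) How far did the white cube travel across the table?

3.1

The white cube was near (6.0, 5.8) before and (2.9, 5.6) after, so it travelled √(3.1² + 0.2²) ≈ 3.1 units.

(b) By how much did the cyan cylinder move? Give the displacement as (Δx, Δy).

(0.0, 2.2)

The cyan cylinder started near (16.8, 3.7) and ended near (16.8, 5.9).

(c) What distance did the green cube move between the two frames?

4.0

The green cube was near (10.3, 8.6) before and (7.8, 5.5) after, so it travelled √(2.5² + 3.1²) ≈ 4.0 units.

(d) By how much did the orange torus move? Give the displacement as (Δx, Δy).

(1.4, -2.4)

The orange torus started near (4.4, 5.6) and ended near (5.8, 3.2).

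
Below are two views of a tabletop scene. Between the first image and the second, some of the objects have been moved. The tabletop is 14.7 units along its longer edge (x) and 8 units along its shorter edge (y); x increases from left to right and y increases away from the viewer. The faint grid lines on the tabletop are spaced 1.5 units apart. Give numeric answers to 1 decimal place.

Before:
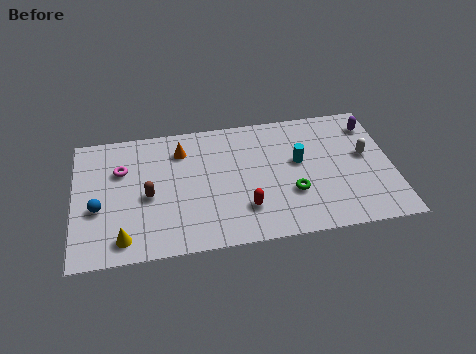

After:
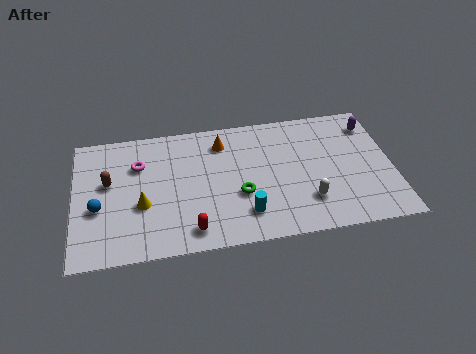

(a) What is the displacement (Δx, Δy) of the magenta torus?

(0.8, 0.2)

The magenta torus was at about (2.2, 5.4) and moved to about (3.0, 5.6).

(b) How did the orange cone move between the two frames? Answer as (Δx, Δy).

(1.9, 0.2)

The orange cone was at about (5.0, 6.2) and moved to about (6.9, 6.4).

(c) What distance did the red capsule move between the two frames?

2.7

The red capsule was near (7.8, 2.1) before and (5.3, 1.2) after, so it travelled √(2.5² + 0.9²) ≈ 2.7 units.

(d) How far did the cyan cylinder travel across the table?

3.8

The cyan cylinder moved from about (10.4, 4.6) to (7.8, 1.8), a distance of √(2.6² + 2.8²) ≈ 3.8.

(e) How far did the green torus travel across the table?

2.4

The green torus moved from about (10.0, 2.7) to (7.6, 3.0), a distance of √(2.4² + 0.3²) ≈ 2.4.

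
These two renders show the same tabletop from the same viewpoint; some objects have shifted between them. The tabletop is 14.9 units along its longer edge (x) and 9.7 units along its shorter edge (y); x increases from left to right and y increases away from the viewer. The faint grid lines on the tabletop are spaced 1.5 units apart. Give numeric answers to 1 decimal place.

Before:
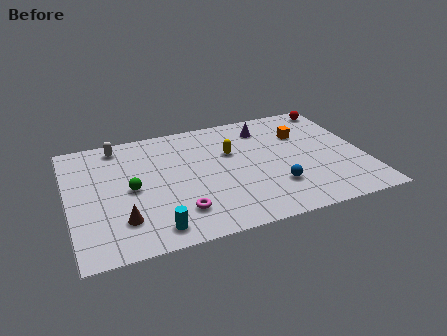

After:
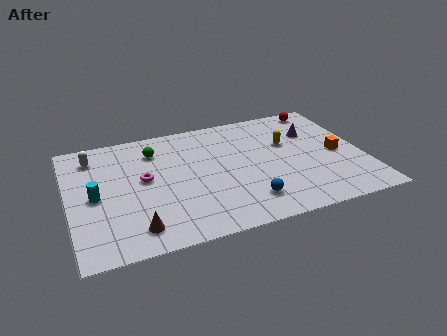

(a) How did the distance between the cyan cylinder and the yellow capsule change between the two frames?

+3.5

The distance was about 6.5 in the first image and 10.0 in the second, so they moved 3.5 units further apart.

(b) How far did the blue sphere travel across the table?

1.7

The blue sphere was near (10.2, 2.7) before and (8.7, 2.0) after, so it travelled √(1.5² + 0.7²) ≈ 1.7 units.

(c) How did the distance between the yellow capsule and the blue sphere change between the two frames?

+0.8

They were about 4.0 units apart before and 4.8 after — 0.8 units further apart.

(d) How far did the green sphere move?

3.1

From (3.1, 4.7) to (4.5, 7.5), the green sphere covered √(1.4² + 2.8²) ≈ 3.1 units.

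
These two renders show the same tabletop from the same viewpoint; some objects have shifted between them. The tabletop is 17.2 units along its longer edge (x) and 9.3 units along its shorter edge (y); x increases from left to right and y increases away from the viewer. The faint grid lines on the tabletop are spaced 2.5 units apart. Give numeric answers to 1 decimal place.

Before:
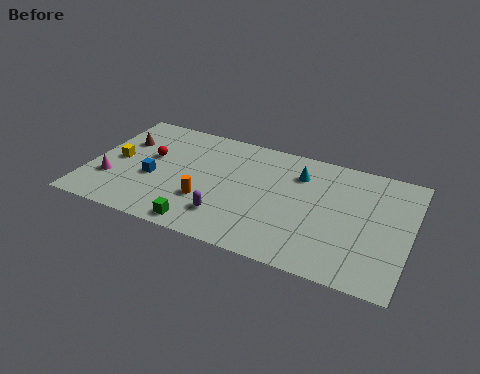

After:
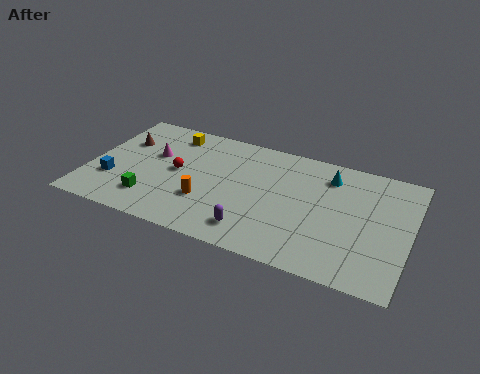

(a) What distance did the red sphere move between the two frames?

1.7

The red sphere was near (3.1, 5.5) before and (4.7, 4.8) after, so it travelled √(1.6² + 0.7²) ≈ 1.7 units.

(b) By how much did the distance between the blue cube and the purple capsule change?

+3.4

Before: roughly 4.5 units apart; after: 7.9. That's 3.4 units further apart.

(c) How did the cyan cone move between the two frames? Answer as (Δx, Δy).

(1.6, 0.4)

The cyan cone started near (11.1, 7.0) and ended near (12.7, 7.4).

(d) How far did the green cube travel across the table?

3.1

From (6.5, 1.0) to (3.6, 2.1), the green cube covered √(2.9² + 1.1²) ≈ 3.1 units.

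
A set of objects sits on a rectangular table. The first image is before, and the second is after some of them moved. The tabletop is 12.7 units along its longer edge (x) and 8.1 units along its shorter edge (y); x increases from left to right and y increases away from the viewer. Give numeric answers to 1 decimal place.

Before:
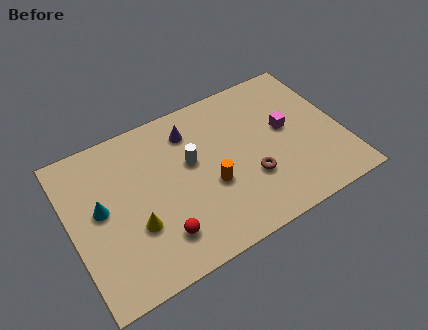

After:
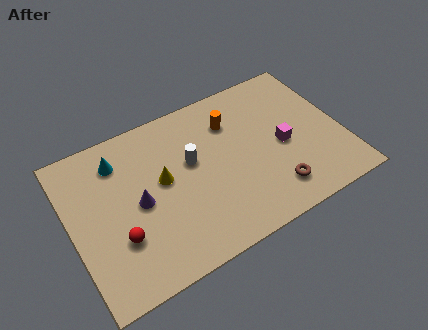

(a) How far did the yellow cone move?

2.3

The yellow cone moved from about (2.8, 2.8) to (4.3, 4.5), a distance of √(1.5² + 1.7²) ≈ 2.3.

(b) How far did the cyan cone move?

2.3

The cyan cone moved from about (1.4, 4.4) to (2.5, 6.4), a distance of √(1.1² + 2.0²) ≈ 2.3.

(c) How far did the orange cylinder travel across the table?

3.1

From (6.4, 3.2) to (7.8, 6.0), the orange cylinder covered √(1.4² + 2.8²) ≈ 3.1 units.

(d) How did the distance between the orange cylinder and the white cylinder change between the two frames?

+0.7

They were about 1.7 units apart before and 2.4 after — 0.7 units further apart.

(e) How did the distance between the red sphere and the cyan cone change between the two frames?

+0.3

The distance was about 3.5 in the first image and 3.8 in the second, so they moved 0.3 units further apart.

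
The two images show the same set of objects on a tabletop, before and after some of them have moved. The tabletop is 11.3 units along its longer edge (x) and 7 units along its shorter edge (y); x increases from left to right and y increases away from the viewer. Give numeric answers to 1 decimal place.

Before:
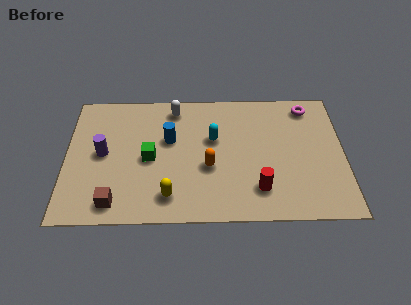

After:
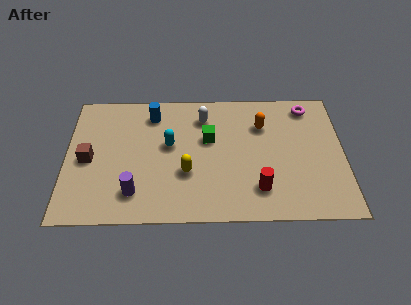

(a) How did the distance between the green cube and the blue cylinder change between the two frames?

+1.4

They were about 1.3 units apart before and 2.7 after — 1.4 units further apart.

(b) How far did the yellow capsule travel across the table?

1.4

The yellow capsule moved from about (4.2, 1.3) to (4.9, 2.5), a distance of √(0.7² + 1.2²) ≈ 1.4.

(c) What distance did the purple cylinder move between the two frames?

2.5

From (1.5, 3.6) to (2.8, 1.5), the purple cylinder covered √(1.3² + 2.1²) ≈ 2.5 units.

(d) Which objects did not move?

the magenta torus and the red cylinder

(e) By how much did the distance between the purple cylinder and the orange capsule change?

+1.9

Before: roughly 4.4 units apart; after: 6.3. That's 1.9 units further apart.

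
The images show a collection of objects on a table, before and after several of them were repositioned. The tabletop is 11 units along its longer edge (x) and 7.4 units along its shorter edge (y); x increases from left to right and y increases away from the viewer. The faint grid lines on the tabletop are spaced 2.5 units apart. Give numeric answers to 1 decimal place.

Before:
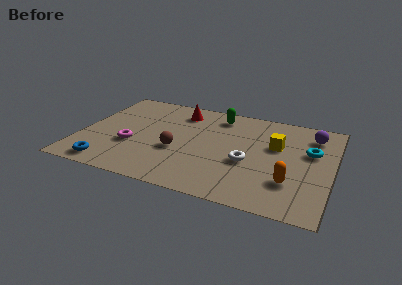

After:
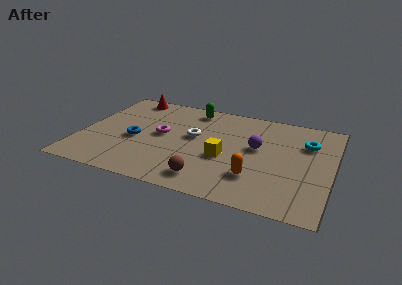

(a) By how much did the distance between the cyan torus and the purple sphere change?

+1.0

They were about 1.3 units apart before and 2.3 after — 1.0 units further apart.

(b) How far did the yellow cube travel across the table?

2.6

From (8.5, 4.6) to (6.4, 3.0), the yellow cube covered √(2.1² + 1.6²) ≈ 2.6 units.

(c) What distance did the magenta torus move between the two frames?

1.7

The magenta torus was near (2.3, 2.7) before and (3.5, 3.9) after, so it travelled √(1.2² + 1.2²) ≈ 1.7 units.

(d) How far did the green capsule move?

1.2

The green capsule moved from about (5.8, 6.2) to (4.6, 6.4), a distance of √(1.2² + 0.2²) ≈ 1.2.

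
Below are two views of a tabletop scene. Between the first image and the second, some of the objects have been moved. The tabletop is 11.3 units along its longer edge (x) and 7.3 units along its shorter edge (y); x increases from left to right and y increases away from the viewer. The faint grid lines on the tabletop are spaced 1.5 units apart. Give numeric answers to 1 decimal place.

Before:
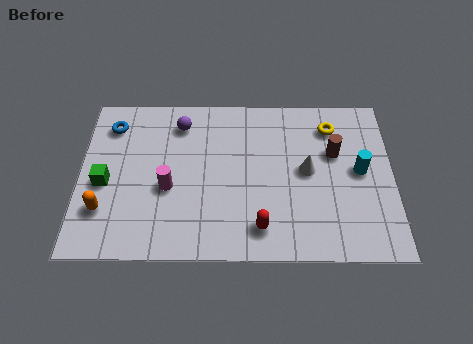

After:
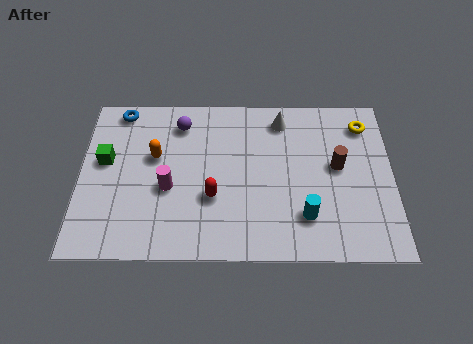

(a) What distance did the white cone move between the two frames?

2.5

The white cone was near (8.2, 3.8) before and (7.3, 6.1) after, so it travelled √(0.9² + 2.3²) ≈ 2.5 units.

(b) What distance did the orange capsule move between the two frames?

3.0

The orange capsule moved from about (0.9, 2.0) to (2.7, 4.4), a distance of √(1.8² + 2.4²) ≈ 3.0.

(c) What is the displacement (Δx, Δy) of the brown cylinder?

(0.1, -0.6)

The brown cylinder was at about (9.2, 4.6) and moved to about (9.3, 4.0).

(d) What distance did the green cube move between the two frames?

1.0

From (0.9, 3.2) to (0.9, 4.2), the green cube covered √(0.0² + 1.0²) ≈ 1.0 units.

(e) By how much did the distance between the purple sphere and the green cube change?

-0.6

They were about 3.8 units apart before and 3.2 after — 0.6 units closer together.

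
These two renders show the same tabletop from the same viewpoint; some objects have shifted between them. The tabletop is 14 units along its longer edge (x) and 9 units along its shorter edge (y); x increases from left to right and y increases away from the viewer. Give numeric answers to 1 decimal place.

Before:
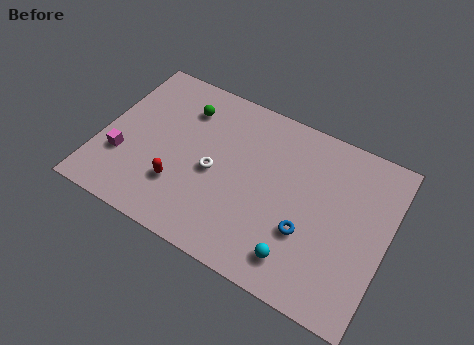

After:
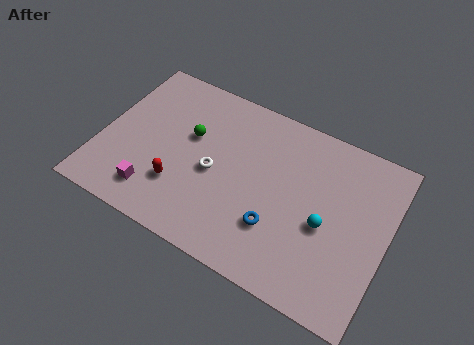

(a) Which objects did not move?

the white torus and the red capsule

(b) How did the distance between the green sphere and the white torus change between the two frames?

-1.4

The distance was about 3.4 in the first image and 2.0 in the second, so they moved 1.4 units closer together.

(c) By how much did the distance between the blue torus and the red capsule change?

-1.4

Before: roughly 6.2 units apart; after: 4.8. That's 1.4 units closer together.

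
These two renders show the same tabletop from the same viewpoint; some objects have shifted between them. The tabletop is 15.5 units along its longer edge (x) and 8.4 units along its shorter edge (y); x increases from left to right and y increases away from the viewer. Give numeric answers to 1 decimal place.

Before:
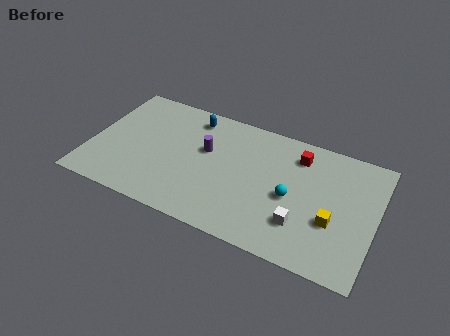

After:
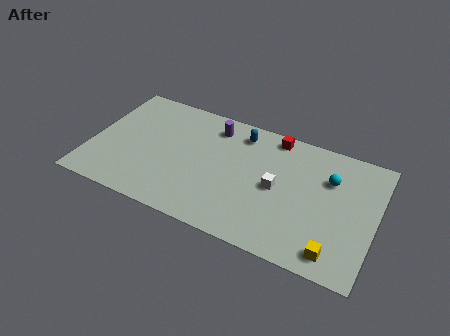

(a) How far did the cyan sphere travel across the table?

2.8

The cyan sphere moved from about (11.0, 3.8) to (12.9, 5.8), a distance of √(1.9² + 2.0²) ≈ 2.8.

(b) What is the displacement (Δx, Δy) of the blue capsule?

(2.7, -0.1)

The blue capsule was at about (5.2, 7.1) and moved to about (7.9, 7.0).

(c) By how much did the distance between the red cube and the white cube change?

-1.0

They were about 4.4 units apart before and 3.4 after — 1.0 units closer together.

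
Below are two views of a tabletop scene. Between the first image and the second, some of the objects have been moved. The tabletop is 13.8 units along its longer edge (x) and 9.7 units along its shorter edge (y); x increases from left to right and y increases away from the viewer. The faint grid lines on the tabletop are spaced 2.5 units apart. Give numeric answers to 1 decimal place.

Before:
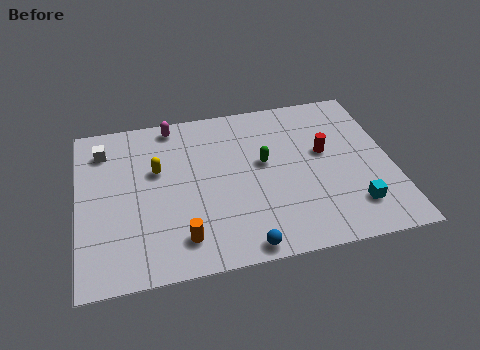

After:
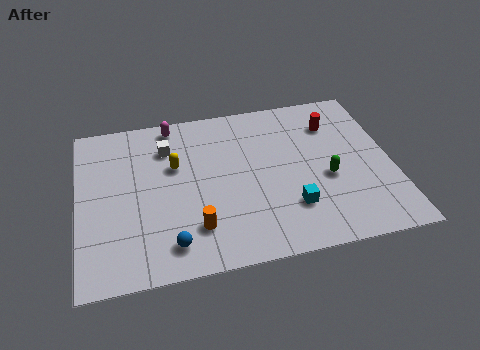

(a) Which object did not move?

the magenta capsule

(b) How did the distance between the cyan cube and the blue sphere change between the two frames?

+0.3

Before: roughly 5.1 units apart; after: 5.4. That's 0.3 units further apart.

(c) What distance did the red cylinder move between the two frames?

1.8

From (10.9, 5.6) to (11.4, 7.3), the red cylinder covered √(0.5² + 1.7²) ≈ 1.8 units.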